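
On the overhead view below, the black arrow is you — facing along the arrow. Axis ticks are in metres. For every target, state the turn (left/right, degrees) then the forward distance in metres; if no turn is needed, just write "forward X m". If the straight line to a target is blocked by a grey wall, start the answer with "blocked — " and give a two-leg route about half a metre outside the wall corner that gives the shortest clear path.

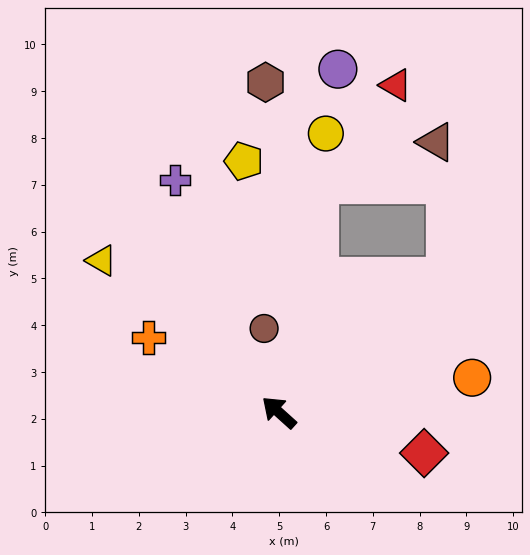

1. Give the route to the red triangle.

blocked — turn right 58°, forward 5.0 m, then turn right 28°, forward 2.7 m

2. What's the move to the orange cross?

turn left 12°, forward 3.2 m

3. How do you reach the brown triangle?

blocked — turn right 58°, forward 5.0 m, then turn right 60°, forward 2.7 m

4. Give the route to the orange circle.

turn right 128°, forward 4.2 m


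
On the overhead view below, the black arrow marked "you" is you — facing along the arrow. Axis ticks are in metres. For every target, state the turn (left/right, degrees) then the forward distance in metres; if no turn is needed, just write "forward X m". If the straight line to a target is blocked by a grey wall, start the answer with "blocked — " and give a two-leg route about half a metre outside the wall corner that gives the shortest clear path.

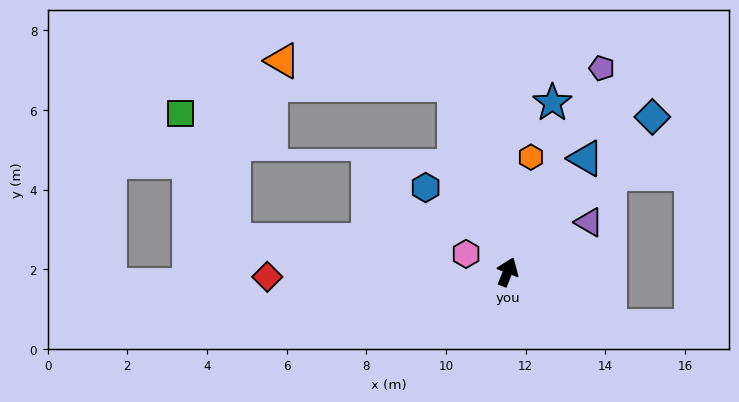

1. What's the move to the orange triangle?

blocked — turn left 37°, forward 4.9 m, then turn left 66°, forward 4.4 m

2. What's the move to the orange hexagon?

turn left 10°, forward 2.9 m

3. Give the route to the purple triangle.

turn right 37°, forward 2.4 m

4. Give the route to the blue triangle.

turn right 13°, forward 3.5 m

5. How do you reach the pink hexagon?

turn left 88°, forward 1.1 m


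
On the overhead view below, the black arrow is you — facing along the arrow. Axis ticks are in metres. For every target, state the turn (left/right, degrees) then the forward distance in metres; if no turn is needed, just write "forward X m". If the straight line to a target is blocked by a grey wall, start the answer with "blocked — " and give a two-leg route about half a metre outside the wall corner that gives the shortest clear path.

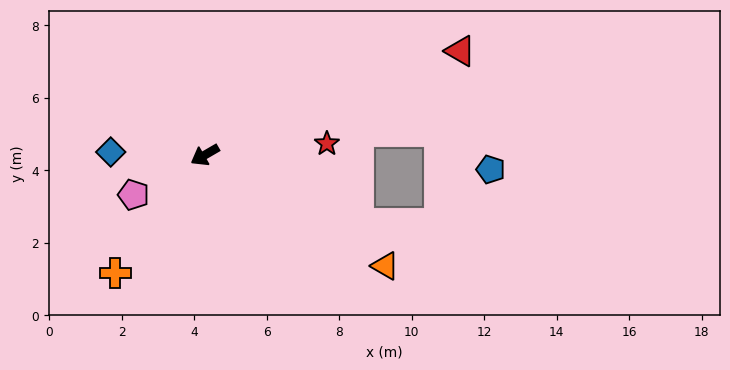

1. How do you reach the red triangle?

turn left 172°, forward 7.6 m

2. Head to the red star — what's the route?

turn left 155°, forward 3.4 m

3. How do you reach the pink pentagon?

forward 2.3 m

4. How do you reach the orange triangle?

turn left 118°, forward 5.8 m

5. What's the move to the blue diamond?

turn right 32°, forward 2.6 m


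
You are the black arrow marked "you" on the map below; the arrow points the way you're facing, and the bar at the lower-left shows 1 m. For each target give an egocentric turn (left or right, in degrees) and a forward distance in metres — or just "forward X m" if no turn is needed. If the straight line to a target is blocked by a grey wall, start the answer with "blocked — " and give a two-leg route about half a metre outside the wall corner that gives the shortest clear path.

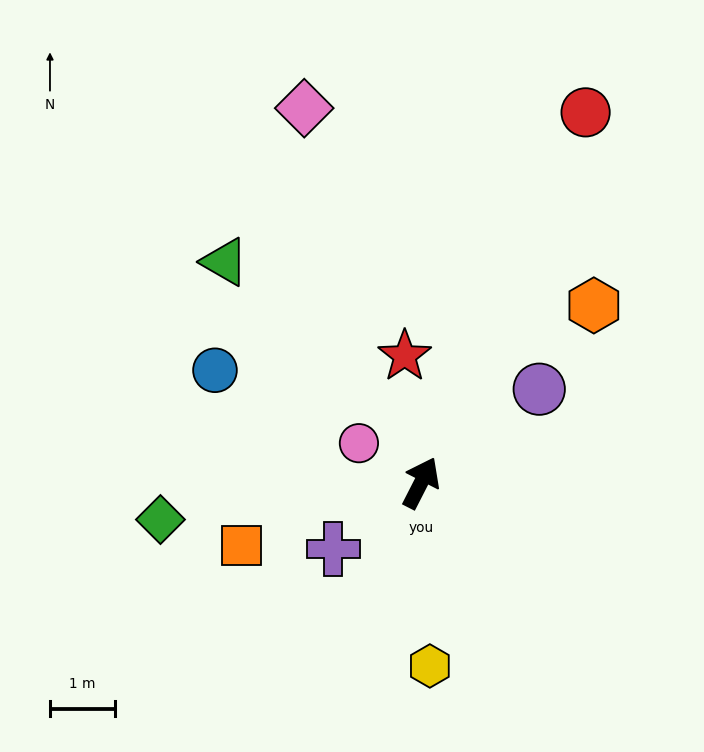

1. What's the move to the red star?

turn left 34°, forward 2.0 m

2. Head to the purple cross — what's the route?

turn left 154°, forward 1.7 m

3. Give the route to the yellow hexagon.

turn right 150°, forward 2.8 m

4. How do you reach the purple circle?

turn right 25°, forward 2.3 m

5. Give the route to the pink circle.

turn left 85°, forward 1.1 m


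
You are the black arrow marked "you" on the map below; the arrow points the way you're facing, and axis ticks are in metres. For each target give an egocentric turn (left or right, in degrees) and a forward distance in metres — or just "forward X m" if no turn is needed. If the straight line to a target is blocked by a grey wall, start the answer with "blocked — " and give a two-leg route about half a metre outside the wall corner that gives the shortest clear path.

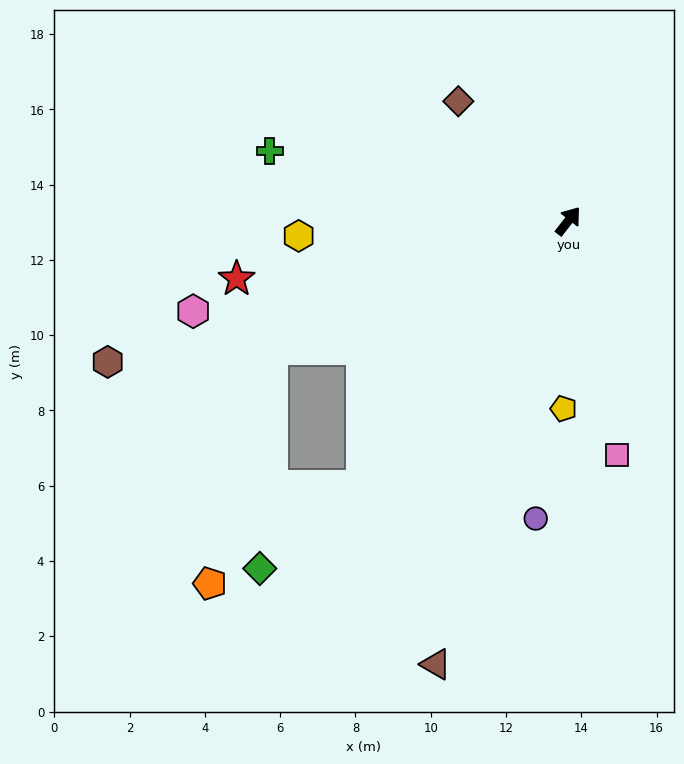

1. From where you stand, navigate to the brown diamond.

turn left 81°, forward 4.3 m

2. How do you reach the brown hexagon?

turn left 145°, forward 12.8 m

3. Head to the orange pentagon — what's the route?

blocked — turn left 151°, forward 8.6 m, then turn left 52°, forward 6.4 m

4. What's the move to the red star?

turn left 138°, forward 8.9 m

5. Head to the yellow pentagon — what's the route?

turn right 143°, forward 5.0 m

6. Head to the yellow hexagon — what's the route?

turn left 131°, forward 7.2 m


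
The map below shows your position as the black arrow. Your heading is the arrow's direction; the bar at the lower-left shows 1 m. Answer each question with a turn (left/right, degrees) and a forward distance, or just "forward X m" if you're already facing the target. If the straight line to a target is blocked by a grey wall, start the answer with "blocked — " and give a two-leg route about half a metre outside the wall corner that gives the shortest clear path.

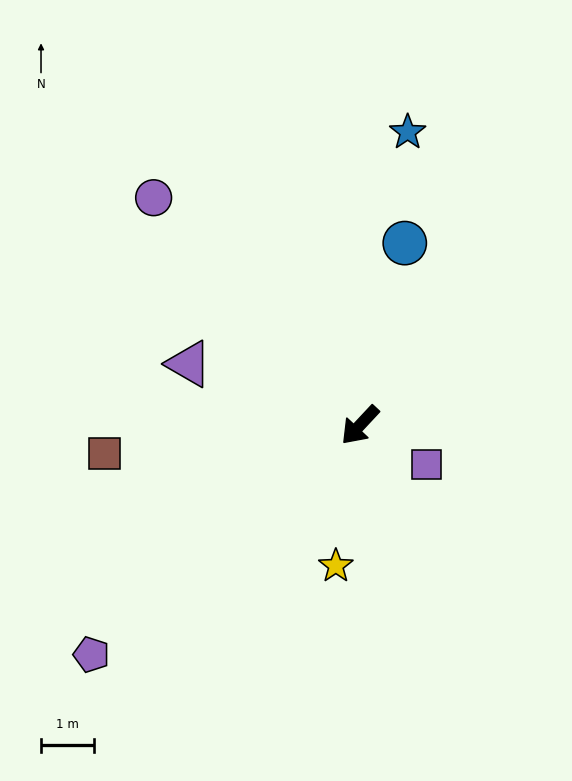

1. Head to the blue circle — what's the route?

turn right 151°, forward 3.6 m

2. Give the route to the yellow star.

turn left 33°, forward 2.7 m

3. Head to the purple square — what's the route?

turn left 102°, forward 1.5 m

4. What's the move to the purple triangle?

turn right 67°, forward 3.5 m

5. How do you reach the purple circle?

turn right 95°, forward 5.8 m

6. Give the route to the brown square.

turn right 41°, forward 4.9 m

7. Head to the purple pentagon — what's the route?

turn right 6°, forward 6.7 m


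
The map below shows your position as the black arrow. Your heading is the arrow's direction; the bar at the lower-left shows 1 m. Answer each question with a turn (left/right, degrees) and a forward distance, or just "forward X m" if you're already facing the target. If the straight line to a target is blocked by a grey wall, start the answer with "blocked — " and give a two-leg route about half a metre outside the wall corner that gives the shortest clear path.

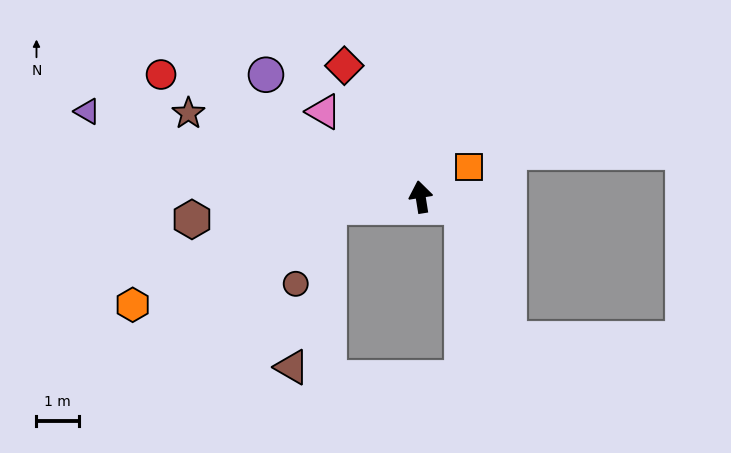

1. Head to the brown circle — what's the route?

blocked — turn left 87°, forward 2.2 m, then turn left 61°, forward 2.0 m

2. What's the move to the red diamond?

turn left 21°, forward 3.6 m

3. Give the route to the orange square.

turn right 67°, forward 1.3 m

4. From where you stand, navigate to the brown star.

turn left 61°, forward 5.8 m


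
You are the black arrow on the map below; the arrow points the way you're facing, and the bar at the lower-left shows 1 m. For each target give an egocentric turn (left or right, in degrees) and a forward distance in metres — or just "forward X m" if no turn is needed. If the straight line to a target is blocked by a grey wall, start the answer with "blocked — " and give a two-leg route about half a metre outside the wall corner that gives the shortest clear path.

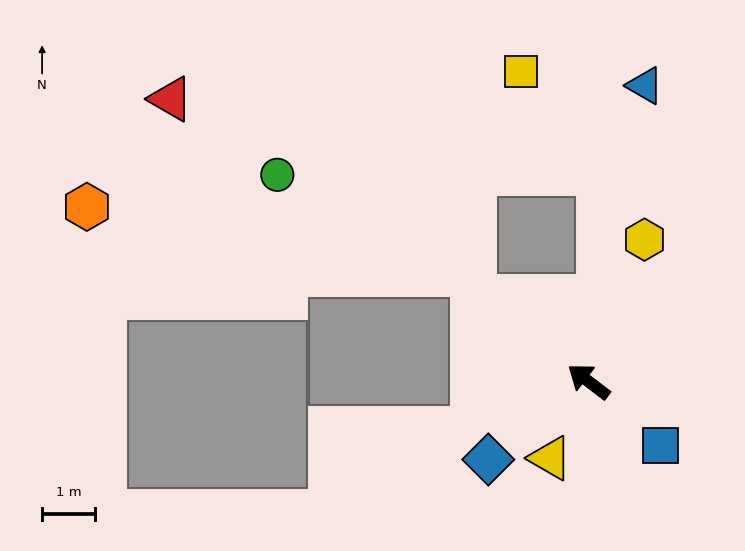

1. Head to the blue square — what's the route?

turn left 176°, forward 1.8 m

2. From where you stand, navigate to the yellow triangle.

turn left 101°, forward 1.6 m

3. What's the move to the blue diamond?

turn left 75°, forward 2.4 m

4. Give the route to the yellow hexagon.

turn right 74°, forward 2.9 m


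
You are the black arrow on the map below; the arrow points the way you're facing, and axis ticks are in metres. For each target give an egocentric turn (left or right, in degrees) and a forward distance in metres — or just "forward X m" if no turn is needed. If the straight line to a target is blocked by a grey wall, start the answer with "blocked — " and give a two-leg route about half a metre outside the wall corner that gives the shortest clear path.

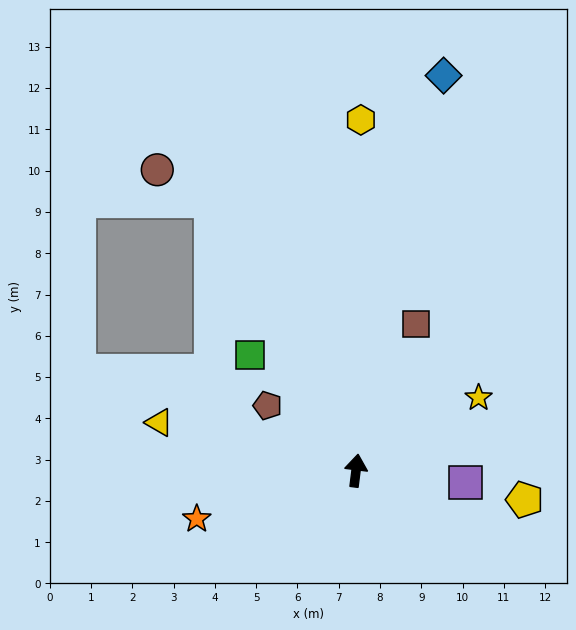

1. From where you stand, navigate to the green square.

turn left 50°, forward 3.8 m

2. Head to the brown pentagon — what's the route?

turn left 61°, forward 2.7 m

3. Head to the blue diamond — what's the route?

turn right 5°, forward 9.8 m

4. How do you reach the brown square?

turn right 15°, forward 3.8 m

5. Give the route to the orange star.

turn left 114°, forward 4.0 m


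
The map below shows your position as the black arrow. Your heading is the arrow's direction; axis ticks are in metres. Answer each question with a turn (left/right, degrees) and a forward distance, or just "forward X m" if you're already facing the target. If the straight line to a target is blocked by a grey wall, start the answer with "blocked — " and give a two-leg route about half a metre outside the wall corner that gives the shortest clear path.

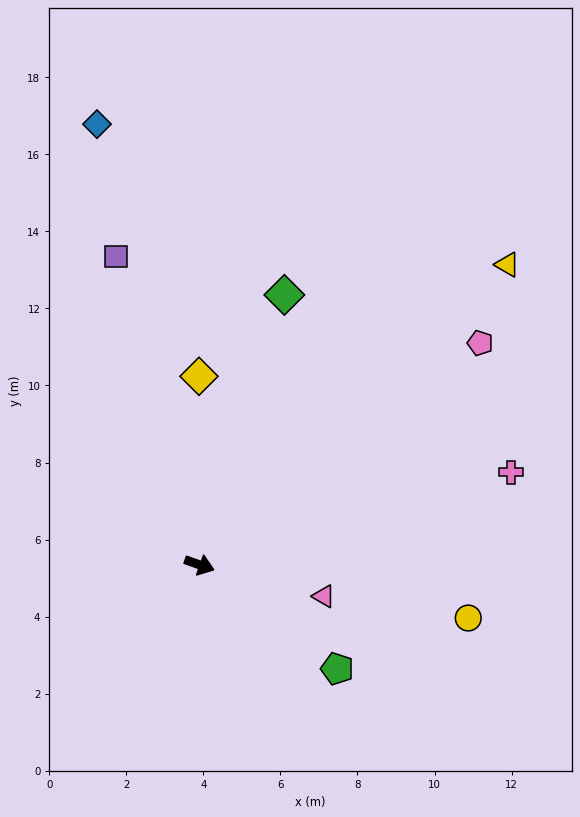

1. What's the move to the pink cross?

turn left 36°, forward 8.4 m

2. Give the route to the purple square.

turn left 125°, forward 8.3 m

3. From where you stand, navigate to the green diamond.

turn left 92°, forward 7.3 m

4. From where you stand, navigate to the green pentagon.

turn right 18°, forward 4.5 m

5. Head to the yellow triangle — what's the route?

turn left 64°, forward 11.2 m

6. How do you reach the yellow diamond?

turn left 110°, forward 4.9 m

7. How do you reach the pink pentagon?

turn left 58°, forward 9.3 m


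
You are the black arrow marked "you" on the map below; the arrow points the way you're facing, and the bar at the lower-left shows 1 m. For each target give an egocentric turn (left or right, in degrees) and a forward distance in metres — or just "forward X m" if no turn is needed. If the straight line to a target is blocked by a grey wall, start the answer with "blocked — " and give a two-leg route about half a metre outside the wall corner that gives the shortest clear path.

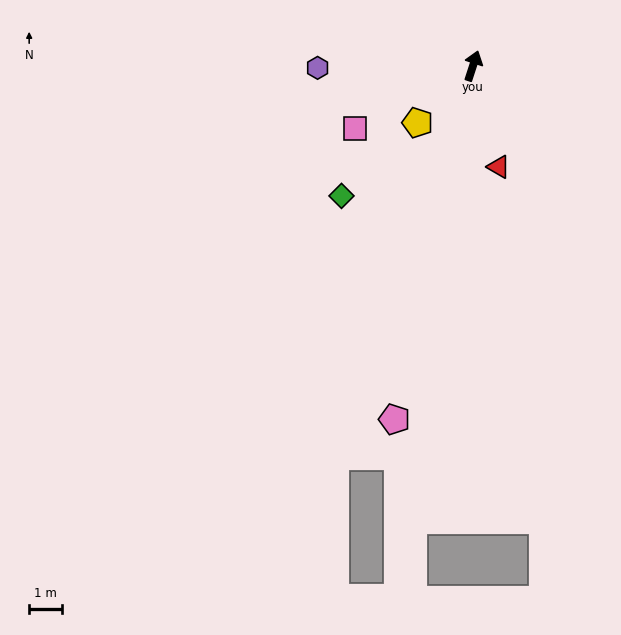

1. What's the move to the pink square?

turn left 136°, forward 4.1 m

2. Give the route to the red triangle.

turn right 148°, forward 3.2 m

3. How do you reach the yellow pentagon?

turn left 154°, forward 2.4 m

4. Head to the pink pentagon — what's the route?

turn right 174°, forward 11.0 m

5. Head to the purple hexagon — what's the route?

turn left 109°, forward 4.7 m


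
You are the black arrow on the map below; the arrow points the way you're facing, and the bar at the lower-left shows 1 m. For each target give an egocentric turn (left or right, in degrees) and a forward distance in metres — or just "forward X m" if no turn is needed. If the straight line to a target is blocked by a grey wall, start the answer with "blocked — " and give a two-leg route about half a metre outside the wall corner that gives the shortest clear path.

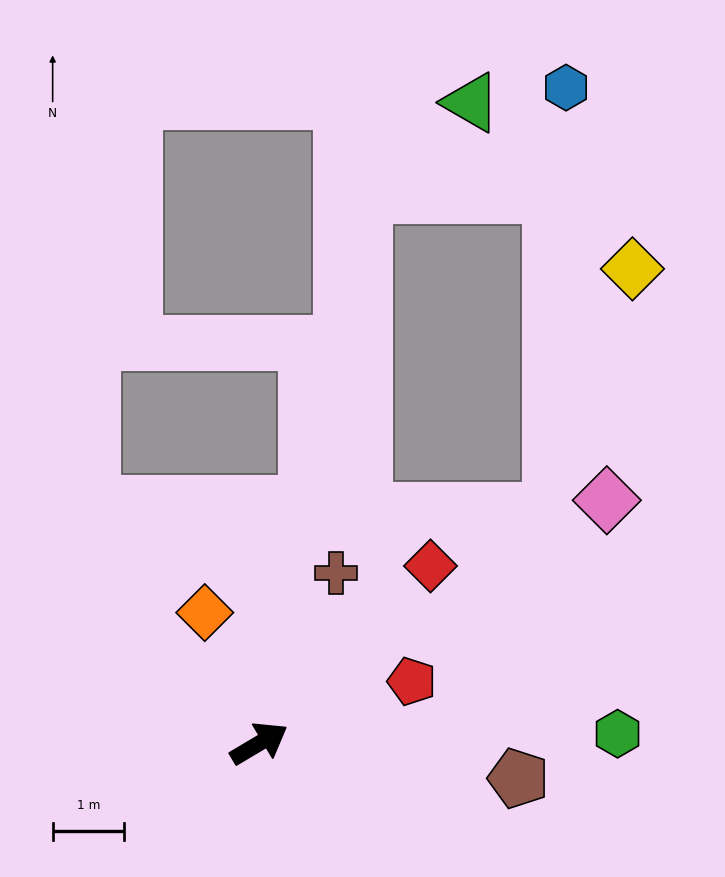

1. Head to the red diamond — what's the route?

turn left 15°, forward 3.4 m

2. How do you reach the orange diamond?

turn left 82°, forward 2.0 m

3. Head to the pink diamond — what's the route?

turn left 4°, forward 5.9 m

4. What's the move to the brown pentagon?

turn right 38°, forward 3.7 m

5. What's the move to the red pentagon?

turn right 9°, forward 2.3 m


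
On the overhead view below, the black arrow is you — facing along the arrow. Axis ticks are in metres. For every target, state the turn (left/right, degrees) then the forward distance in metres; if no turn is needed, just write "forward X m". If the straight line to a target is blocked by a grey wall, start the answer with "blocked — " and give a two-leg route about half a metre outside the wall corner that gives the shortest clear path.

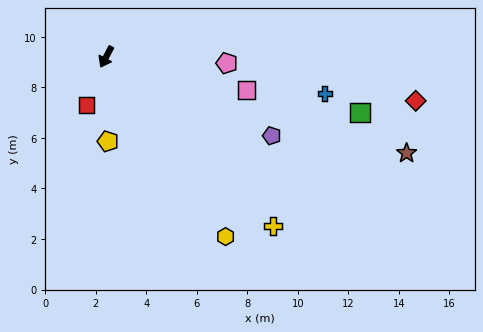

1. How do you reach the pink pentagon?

turn left 115°, forward 4.8 m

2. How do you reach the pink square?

turn left 105°, forward 5.7 m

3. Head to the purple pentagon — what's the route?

turn left 92°, forward 7.3 m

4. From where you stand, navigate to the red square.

turn left 6°, forward 2.1 m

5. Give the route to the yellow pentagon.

turn left 29°, forward 3.3 m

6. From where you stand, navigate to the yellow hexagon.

turn left 61°, forward 8.5 m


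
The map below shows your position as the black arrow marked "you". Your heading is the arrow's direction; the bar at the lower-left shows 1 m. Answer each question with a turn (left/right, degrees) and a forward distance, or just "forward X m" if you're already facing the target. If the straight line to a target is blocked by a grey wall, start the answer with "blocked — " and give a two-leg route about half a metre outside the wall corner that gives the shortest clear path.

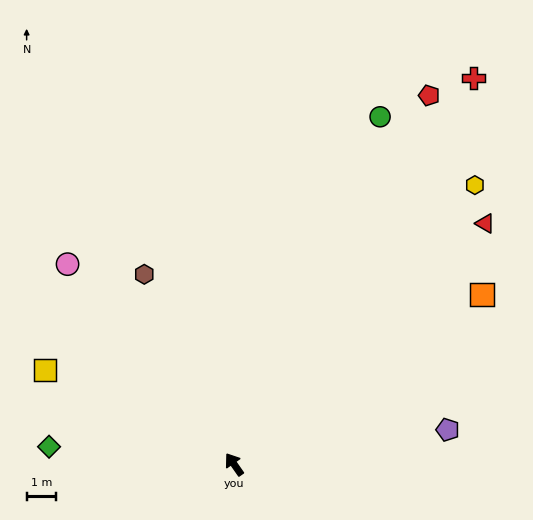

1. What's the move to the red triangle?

turn right 81°, forward 11.8 m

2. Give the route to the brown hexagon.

turn right 10°, forward 7.1 m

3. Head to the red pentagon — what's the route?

turn right 63°, forward 14.1 m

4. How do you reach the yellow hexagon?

turn right 76°, forward 12.5 m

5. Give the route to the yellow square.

turn left 29°, forward 7.2 m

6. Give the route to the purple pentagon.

turn right 116°, forward 7.3 m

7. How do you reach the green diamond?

turn left 50°, forward 6.3 m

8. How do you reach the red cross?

turn right 67°, forward 15.4 m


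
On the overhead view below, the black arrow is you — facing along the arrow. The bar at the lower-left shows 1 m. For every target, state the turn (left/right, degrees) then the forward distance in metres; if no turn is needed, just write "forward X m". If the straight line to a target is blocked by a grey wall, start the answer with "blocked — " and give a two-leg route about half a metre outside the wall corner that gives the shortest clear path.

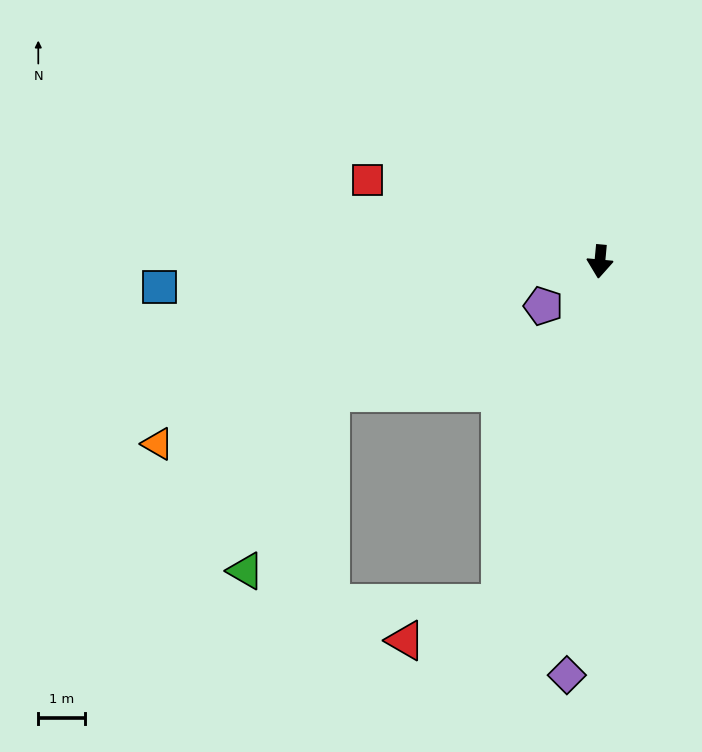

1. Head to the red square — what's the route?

turn right 104°, forward 5.3 m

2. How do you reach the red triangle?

blocked — turn right 11°, forward 7.7 m, then turn right 53°, forward 2.2 m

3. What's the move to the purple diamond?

forward 8.9 m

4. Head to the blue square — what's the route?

turn right 81°, forward 9.5 m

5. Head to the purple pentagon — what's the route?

turn right 46°, forward 1.6 m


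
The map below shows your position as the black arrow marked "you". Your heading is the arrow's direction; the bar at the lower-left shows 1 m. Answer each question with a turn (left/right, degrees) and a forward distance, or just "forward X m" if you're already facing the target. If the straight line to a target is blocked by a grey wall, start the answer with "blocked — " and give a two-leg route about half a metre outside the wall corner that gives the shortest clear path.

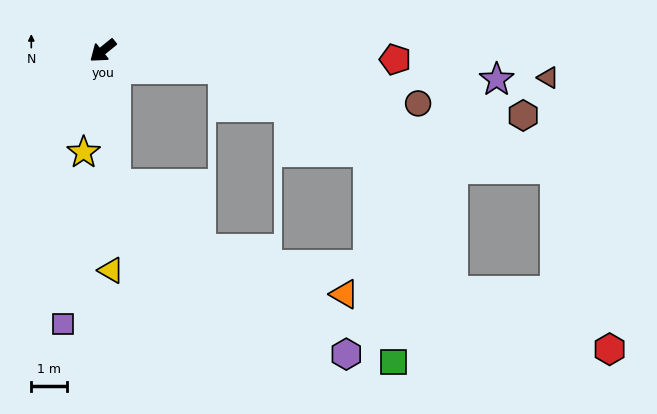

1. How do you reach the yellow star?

turn left 40°, forward 2.9 m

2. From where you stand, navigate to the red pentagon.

turn left 139°, forward 8.2 m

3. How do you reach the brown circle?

turn left 132°, forward 9.0 m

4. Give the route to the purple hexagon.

blocked — turn left 57°, forward 3.8 m, then turn left 47°, forward 8.1 m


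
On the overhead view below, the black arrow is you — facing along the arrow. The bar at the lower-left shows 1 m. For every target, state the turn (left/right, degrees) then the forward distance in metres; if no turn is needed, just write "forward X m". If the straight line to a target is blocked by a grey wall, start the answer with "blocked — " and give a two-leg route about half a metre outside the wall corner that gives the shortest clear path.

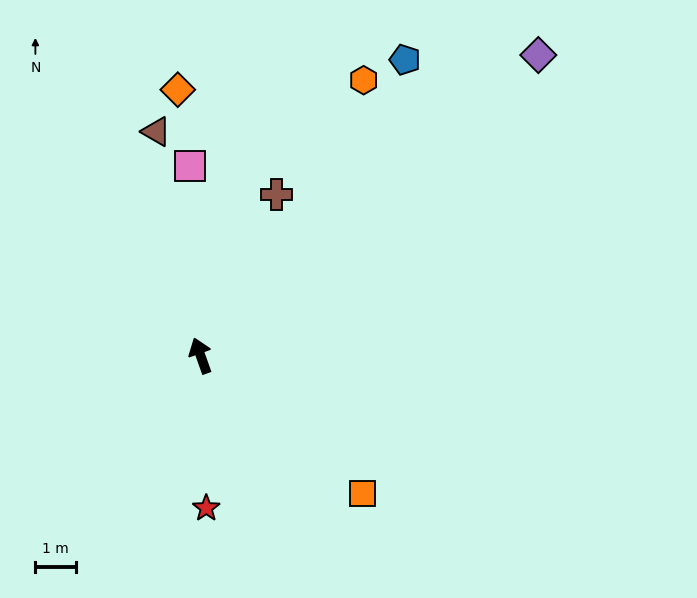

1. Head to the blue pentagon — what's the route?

turn right 54°, forward 8.9 m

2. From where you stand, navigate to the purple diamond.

turn right 68°, forward 11.2 m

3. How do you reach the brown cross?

turn right 45°, forward 4.4 m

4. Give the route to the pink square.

turn right 16°, forward 4.7 m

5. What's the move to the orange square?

turn right 150°, forward 5.2 m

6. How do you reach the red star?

turn left 163°, forward 3.8 m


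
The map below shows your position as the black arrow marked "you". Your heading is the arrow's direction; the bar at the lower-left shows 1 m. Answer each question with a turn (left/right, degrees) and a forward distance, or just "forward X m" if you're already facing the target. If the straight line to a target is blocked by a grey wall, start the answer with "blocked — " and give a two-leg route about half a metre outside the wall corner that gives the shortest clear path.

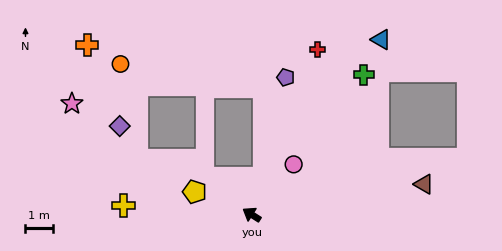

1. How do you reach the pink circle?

turn right 97°, forward 2.4 m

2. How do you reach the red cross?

turn right 79°, forward 6.5 m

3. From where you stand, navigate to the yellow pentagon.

turn left 11°, forward 2.2 m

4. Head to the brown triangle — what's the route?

turn right 138°, forward 6.4 m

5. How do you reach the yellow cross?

turn left 28°, forward 4.7 m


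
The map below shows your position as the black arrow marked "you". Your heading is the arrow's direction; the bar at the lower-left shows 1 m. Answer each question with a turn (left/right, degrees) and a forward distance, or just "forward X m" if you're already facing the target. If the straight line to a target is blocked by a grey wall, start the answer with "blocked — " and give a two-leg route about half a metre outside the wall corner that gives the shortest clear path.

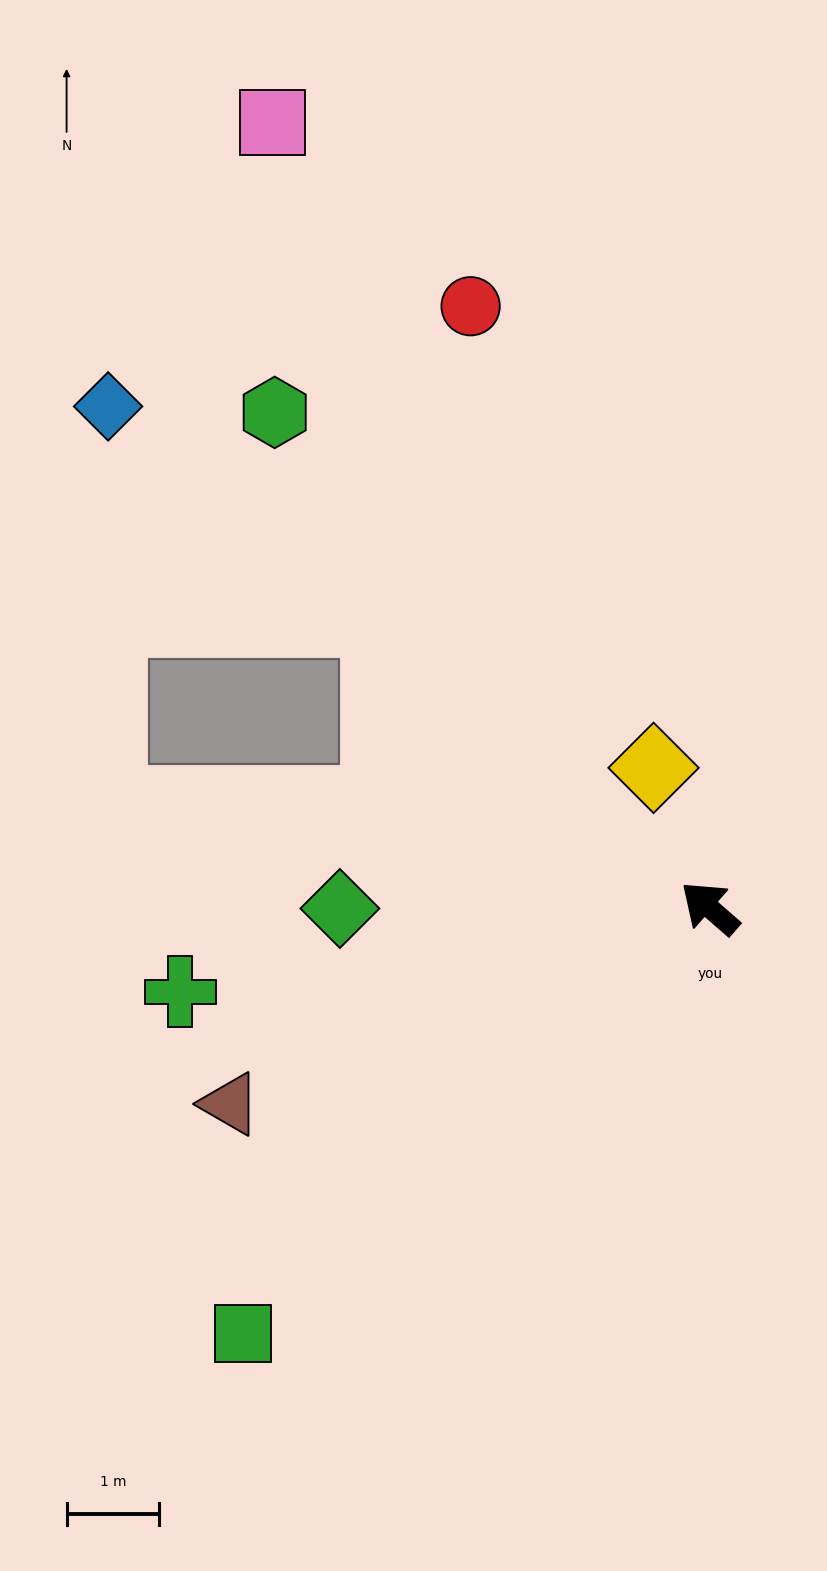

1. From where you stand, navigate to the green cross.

turn left 50°, forward 5.8 m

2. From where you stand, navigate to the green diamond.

turn left 41°, forward 4.0 m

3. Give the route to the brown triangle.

turn left 63°, forward 5.6 m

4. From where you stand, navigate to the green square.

turn left 83°, forward 6.8 m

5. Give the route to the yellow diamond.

turn right 27°, forward 1.6 m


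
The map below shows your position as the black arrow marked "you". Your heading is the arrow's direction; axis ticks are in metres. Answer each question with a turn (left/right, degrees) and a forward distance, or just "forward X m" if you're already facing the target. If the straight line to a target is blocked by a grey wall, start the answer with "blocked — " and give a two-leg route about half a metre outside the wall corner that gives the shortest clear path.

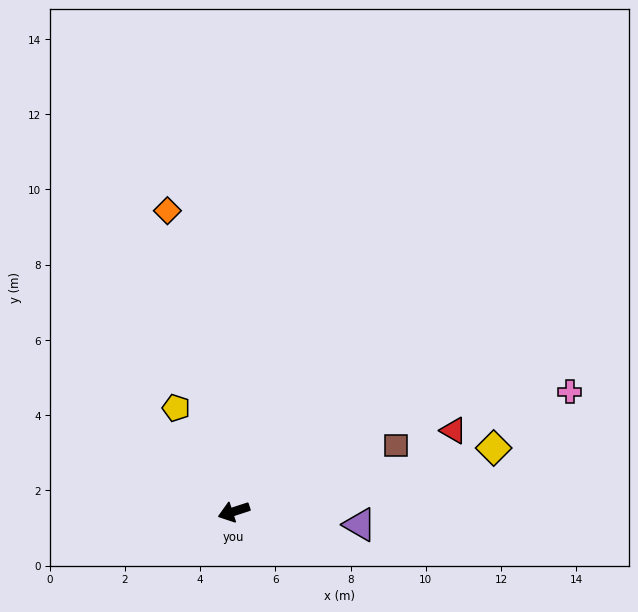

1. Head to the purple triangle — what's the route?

turn left 156°, forward 3.4 m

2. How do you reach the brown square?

turn right 176°, forward 4.7 m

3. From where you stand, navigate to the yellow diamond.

turn left 176°, forward 7.1 m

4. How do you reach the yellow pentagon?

turn right 79°, forward 3.2 m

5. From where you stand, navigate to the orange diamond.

turn right 96°, forward 8.2 m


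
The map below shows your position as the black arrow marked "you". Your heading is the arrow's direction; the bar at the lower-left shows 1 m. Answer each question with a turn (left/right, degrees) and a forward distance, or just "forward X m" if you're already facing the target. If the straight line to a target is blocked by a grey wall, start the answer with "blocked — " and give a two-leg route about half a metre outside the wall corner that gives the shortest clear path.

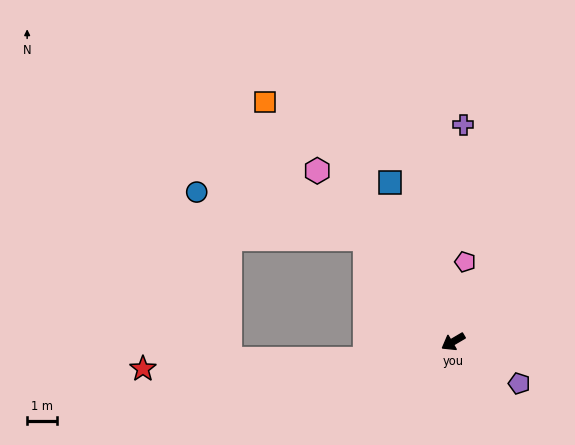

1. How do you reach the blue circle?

blocked — turn right 80°, forward 4.5 m, then turn left 34°, forward 5.9 m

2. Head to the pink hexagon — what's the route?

turn right 82°, forward 7.3 m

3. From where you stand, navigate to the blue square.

turn right 99°, forward 5.7 m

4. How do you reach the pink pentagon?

turn right 129°, forward 2.7 m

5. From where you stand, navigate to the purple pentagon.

turn left 117°, forward 2.6 m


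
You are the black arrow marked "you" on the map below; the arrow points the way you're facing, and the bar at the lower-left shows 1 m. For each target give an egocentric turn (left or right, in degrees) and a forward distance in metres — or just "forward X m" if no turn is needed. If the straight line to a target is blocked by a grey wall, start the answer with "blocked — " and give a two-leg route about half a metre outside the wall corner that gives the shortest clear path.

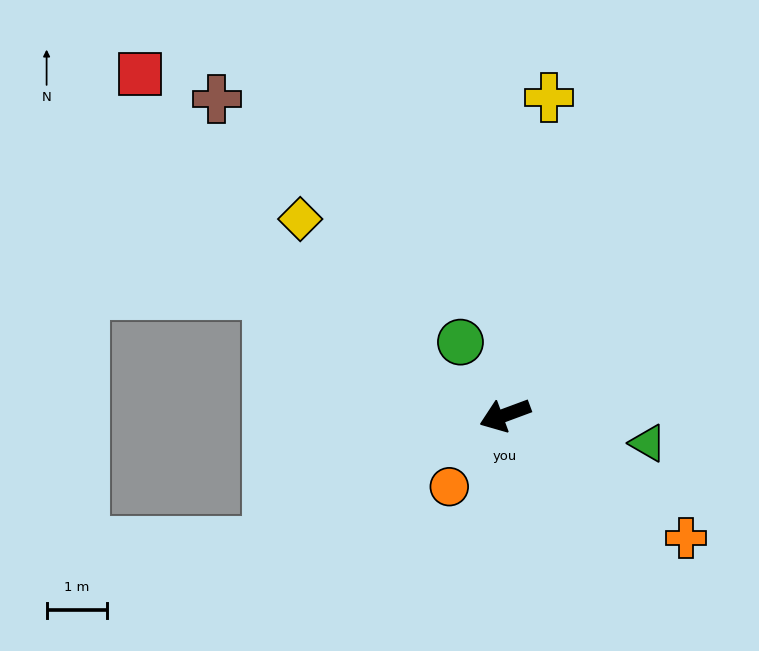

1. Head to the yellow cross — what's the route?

turn right 118°, forward 5.3 m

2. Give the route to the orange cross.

turn left 125°, forward 3.6 m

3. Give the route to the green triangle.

turn left 149°, forward 2.4 m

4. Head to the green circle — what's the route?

turn right 79°, forward 1.4 m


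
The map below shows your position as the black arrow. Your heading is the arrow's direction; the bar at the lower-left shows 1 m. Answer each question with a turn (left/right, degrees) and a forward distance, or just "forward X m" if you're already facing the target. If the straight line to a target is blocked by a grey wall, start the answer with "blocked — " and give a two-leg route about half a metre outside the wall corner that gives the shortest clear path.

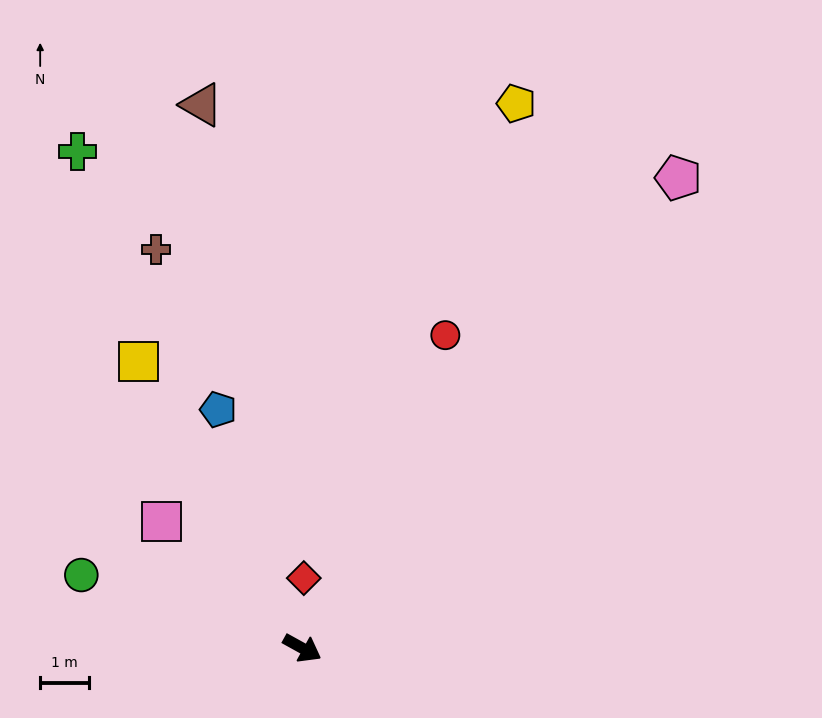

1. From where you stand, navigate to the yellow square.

turn left 149°, forward 6.8 m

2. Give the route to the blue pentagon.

turn left 138°, forward 5.2 m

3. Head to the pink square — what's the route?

turn left 167°, forward 3.9 m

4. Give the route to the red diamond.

turn left 118°, forward 1.4 m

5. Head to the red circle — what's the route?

turn left 94°, forward 7.1 m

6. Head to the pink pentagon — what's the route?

turn left 80°, forward 12.4 m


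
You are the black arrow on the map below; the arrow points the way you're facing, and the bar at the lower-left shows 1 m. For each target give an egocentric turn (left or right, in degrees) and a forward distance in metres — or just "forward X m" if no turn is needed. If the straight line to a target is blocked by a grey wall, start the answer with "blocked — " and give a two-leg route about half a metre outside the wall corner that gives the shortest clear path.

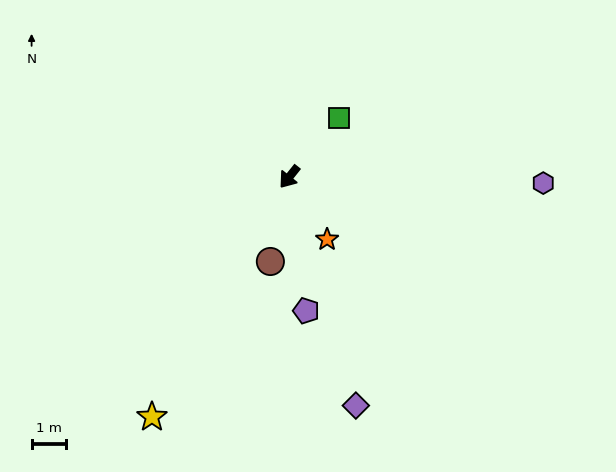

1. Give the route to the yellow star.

turn left 9°, forward 8.0 m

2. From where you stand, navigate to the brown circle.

turn left 26°, forward 2.5 m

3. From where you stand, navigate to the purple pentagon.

turn left 46°, forward 3.9 m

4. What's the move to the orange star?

turn left 70°, forward 2.1 m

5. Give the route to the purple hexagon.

turn left 127°, forward 7.3 m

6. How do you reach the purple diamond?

turn left 55°, forward 6.9 m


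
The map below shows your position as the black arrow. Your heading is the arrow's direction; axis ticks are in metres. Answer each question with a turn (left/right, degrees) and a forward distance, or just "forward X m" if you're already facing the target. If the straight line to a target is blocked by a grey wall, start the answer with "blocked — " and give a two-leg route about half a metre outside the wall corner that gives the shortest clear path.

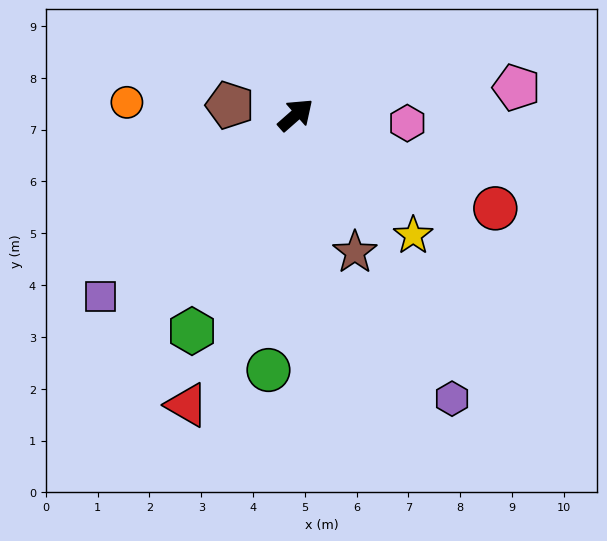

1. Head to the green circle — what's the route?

turn right 137°, forward 5.0 m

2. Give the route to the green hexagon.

turn right 157°, forward 4.6 m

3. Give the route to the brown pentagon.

turn left 130°, forward 1.3 m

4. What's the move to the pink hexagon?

turn right 46°, forward 2.2 m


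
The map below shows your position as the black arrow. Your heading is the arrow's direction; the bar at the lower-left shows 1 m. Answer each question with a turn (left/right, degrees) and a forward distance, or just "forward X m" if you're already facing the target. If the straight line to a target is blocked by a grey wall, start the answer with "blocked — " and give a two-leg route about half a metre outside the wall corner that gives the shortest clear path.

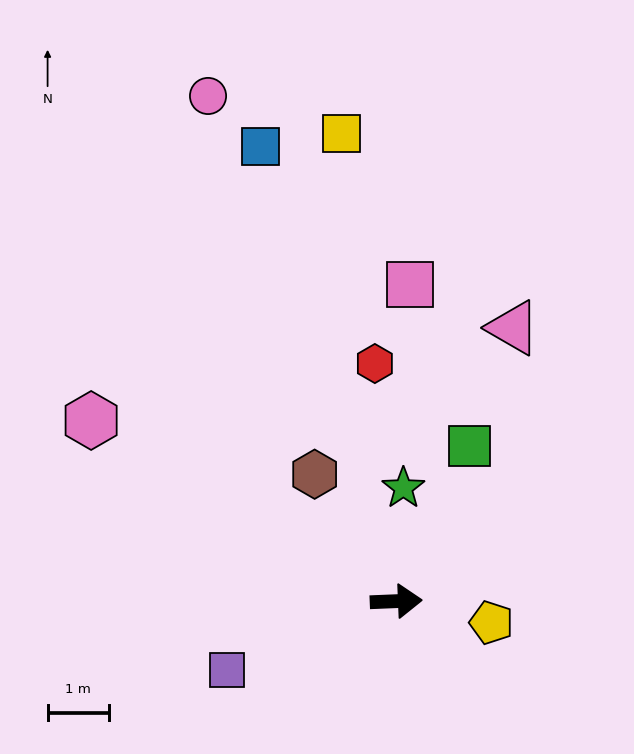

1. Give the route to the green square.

turn left 62°, forward 2.8 m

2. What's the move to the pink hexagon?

turn left 147°, forward 5.8 m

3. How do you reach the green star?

turn left 84°, forward 1.8 m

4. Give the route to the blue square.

turn left 104°, forward 7.7 m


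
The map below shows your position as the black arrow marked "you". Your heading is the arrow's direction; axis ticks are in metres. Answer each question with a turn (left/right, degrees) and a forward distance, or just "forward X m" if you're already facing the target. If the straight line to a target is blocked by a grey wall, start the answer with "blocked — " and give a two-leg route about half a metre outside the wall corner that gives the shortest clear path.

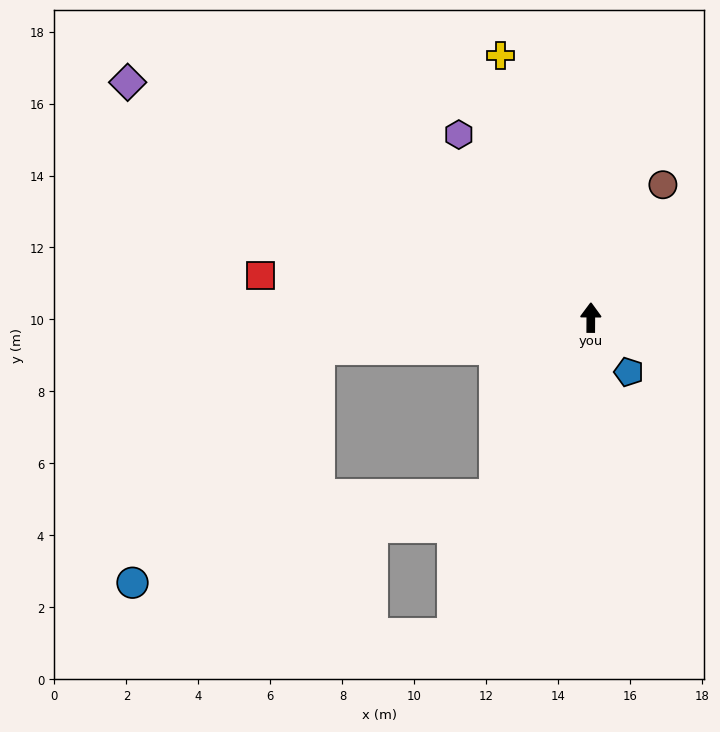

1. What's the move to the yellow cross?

turn left 19°, forward 7.7 m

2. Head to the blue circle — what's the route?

blocked — turn left 97°, forward 7.6 m, then turn left 44°, forward 8.3 m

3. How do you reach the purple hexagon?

turn left 36°, forward 6.3 m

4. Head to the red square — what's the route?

turn left 83°, forward 9.3 m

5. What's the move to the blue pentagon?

turn right 145°, forward 1.8 m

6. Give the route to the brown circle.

turn right 28°, forward 4.2 m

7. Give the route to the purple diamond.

turn left 63°, forward 14.4 m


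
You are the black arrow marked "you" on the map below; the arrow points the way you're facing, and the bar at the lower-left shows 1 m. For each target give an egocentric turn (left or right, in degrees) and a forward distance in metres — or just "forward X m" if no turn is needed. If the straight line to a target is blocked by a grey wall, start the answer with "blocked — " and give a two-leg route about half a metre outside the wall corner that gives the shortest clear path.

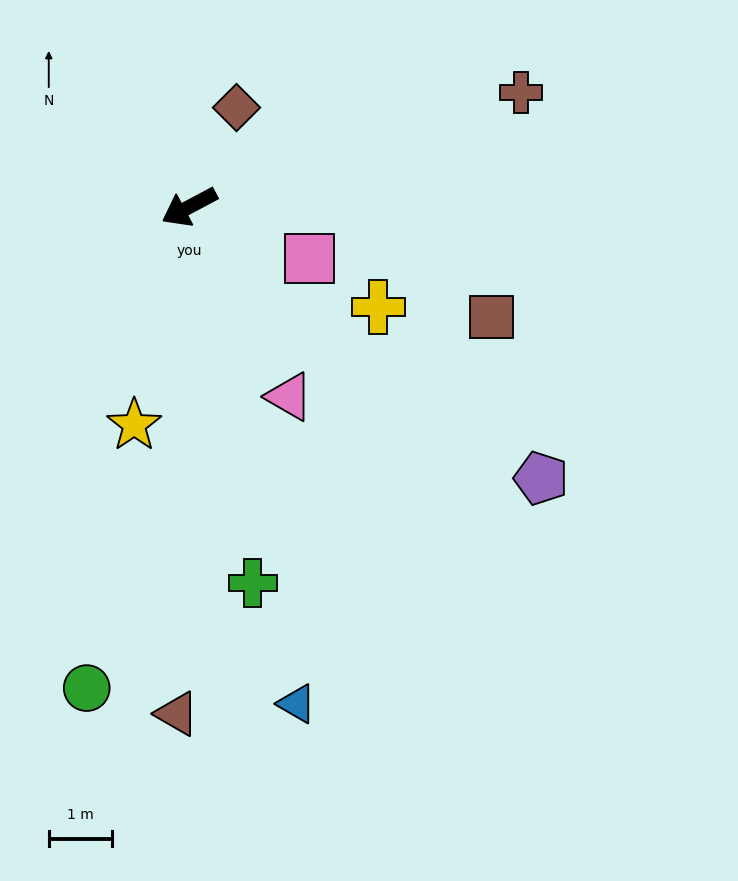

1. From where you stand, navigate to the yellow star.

turn left 48°, forward 3.6 m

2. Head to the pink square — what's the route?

turn left 129°, forward 2.1 m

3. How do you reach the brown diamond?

turn right 143°, forward 1.8 m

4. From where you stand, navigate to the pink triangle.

turn left 90°, forward 3.4 m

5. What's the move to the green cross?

turn left 72°, forward 6.1 m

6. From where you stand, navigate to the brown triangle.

turn left 61°, forward 8.1 m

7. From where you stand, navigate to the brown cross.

turn left 171°, forward 5.6 m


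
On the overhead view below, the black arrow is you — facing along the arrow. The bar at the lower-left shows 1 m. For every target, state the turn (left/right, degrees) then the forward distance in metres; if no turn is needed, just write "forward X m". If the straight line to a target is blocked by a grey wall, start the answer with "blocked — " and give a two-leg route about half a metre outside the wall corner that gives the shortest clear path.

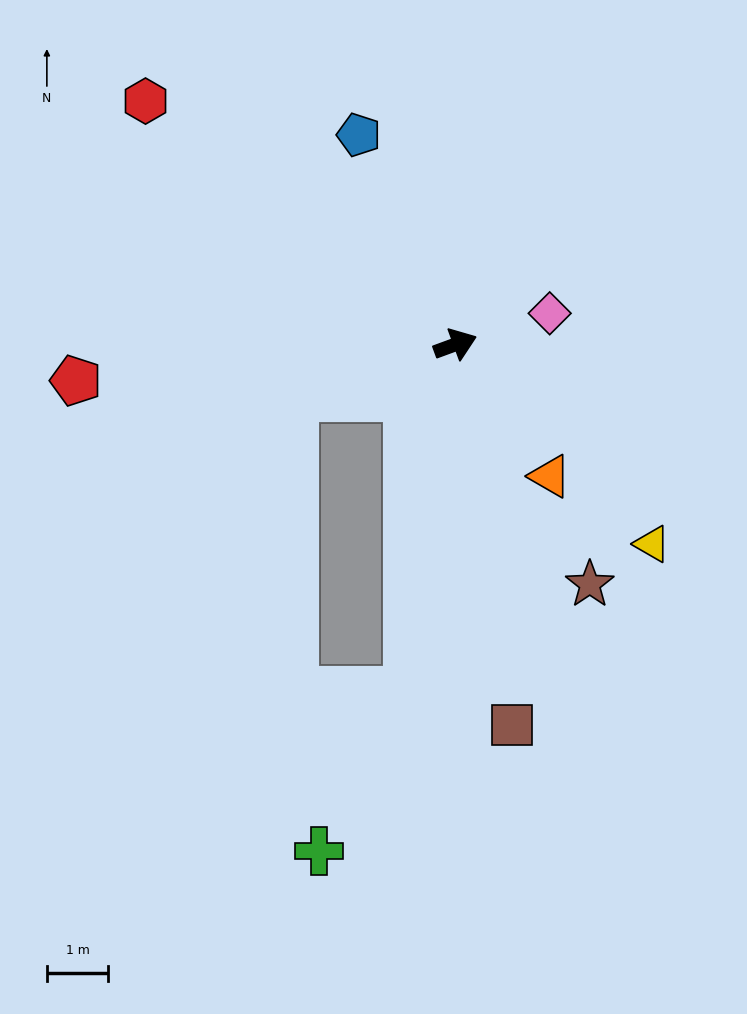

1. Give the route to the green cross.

blocked — turn right 118°, forward 5.7 m, then turn right 22°, forward 3.0 m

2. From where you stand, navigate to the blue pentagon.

turn left 95°, forward 3.7 m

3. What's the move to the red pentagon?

turn left 165°, forward 6.2 m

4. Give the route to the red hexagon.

turn left 122°, forward 6.4 m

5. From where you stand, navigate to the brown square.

turn right 102°, forward 6.2 m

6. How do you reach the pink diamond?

forward 1.6 m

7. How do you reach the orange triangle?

turn right 74°, forward 2.6 m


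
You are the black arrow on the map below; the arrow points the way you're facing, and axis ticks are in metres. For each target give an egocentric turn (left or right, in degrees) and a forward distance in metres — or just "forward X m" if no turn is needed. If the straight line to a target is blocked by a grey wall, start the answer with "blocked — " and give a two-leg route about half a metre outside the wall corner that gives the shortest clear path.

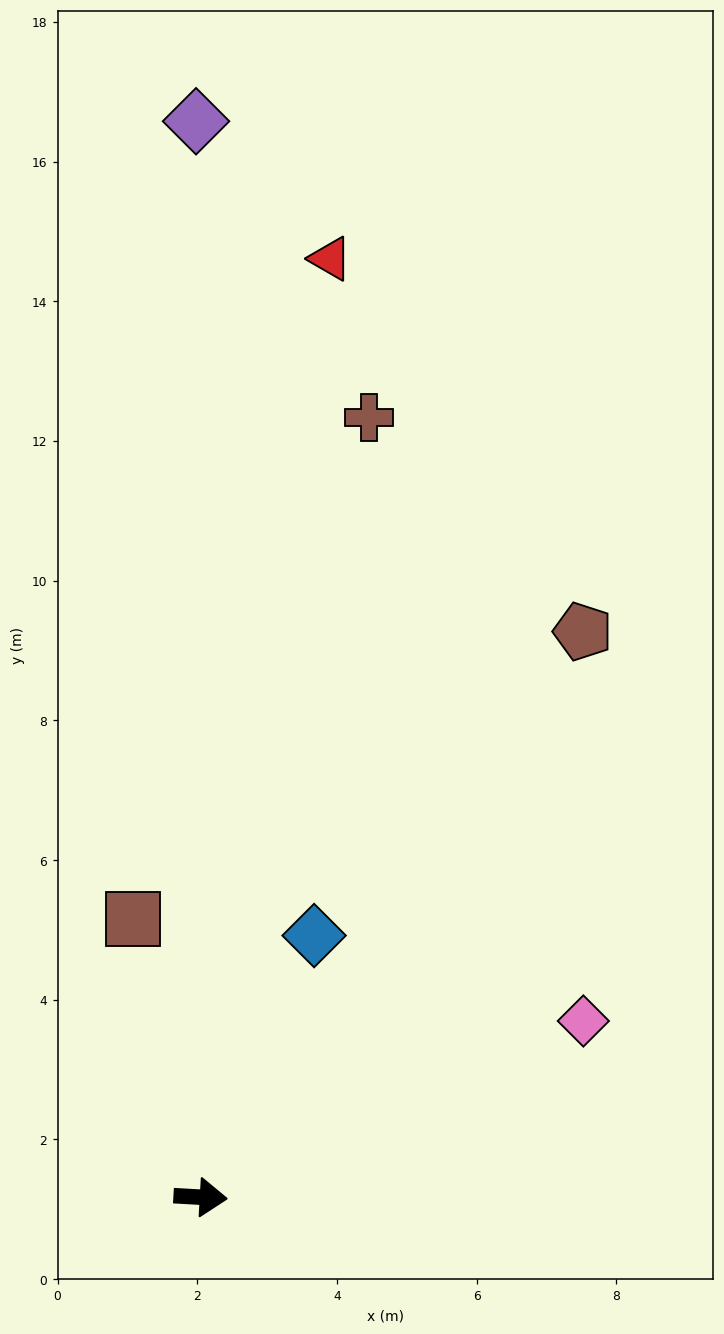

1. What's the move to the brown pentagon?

turn left 59°, forward 9.8 m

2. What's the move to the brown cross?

turn left 81°, forward 11.4 m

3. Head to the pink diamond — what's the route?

turn left 28°, forward 6.0 m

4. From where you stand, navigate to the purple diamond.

turn left 93°, forward 15.4 m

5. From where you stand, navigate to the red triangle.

turn left 85°, forward 13.6 m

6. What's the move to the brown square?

turn left 107°, forward 4.1 m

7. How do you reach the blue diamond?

turn left 70°, forward 4.1 m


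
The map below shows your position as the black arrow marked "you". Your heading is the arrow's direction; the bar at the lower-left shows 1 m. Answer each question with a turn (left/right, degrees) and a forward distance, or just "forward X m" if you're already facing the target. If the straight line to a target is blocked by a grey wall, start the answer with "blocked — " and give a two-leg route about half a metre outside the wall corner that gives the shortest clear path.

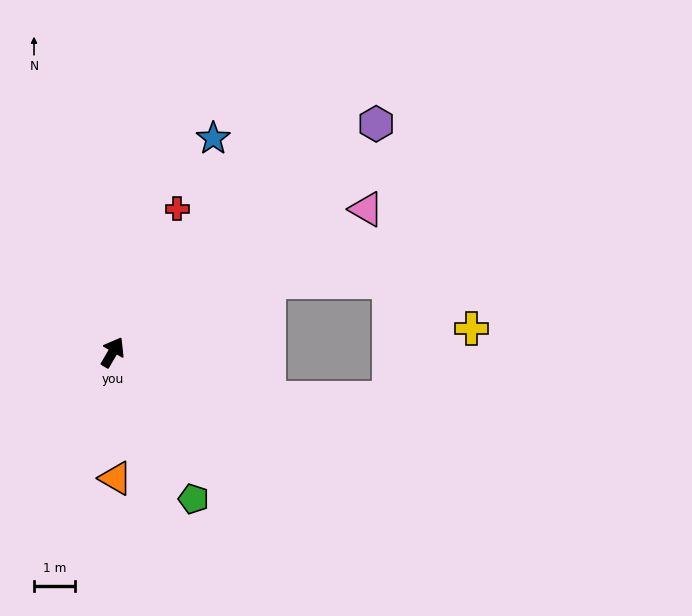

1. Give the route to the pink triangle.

turn right 30°, forward 7.2 m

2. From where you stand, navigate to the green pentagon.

turn right 121°, forward 4.1 m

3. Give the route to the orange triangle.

turn right 148°, forward 3.1 m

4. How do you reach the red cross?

turn left 6°, forward 3.9 m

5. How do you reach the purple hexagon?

turn right 19°, forward 8.6 m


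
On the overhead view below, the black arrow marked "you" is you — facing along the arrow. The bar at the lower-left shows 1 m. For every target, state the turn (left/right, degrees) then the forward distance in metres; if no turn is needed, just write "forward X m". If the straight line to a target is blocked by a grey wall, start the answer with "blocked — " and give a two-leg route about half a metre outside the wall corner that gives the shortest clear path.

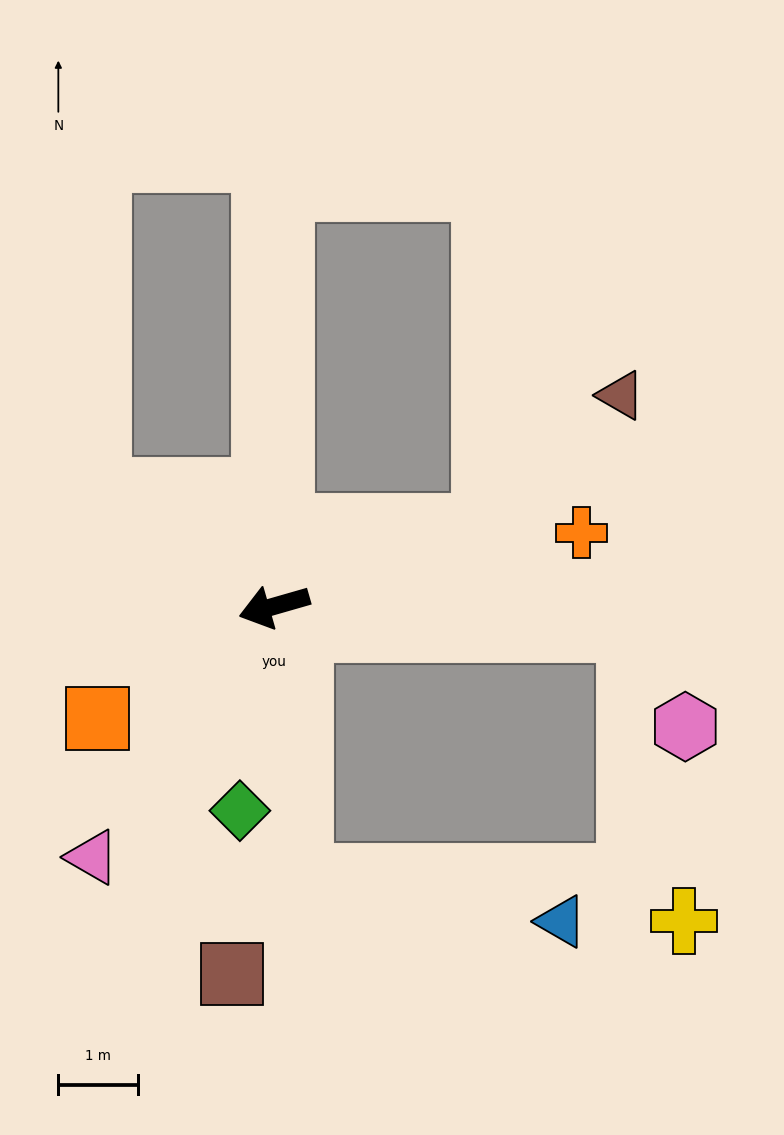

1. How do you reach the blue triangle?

blocked — turn left 79°, forward 3.4 m, then turn left 75°, forward 3.4 m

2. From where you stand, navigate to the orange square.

turn left 17°, forward 2.6 m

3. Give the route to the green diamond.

turn left 64°, forward 2.6 m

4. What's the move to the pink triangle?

turn left 38°, forward 3.9 m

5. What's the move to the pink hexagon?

blocked — turn left 160°, forward 4.5 m, then turn right 57°, forward 1.4 m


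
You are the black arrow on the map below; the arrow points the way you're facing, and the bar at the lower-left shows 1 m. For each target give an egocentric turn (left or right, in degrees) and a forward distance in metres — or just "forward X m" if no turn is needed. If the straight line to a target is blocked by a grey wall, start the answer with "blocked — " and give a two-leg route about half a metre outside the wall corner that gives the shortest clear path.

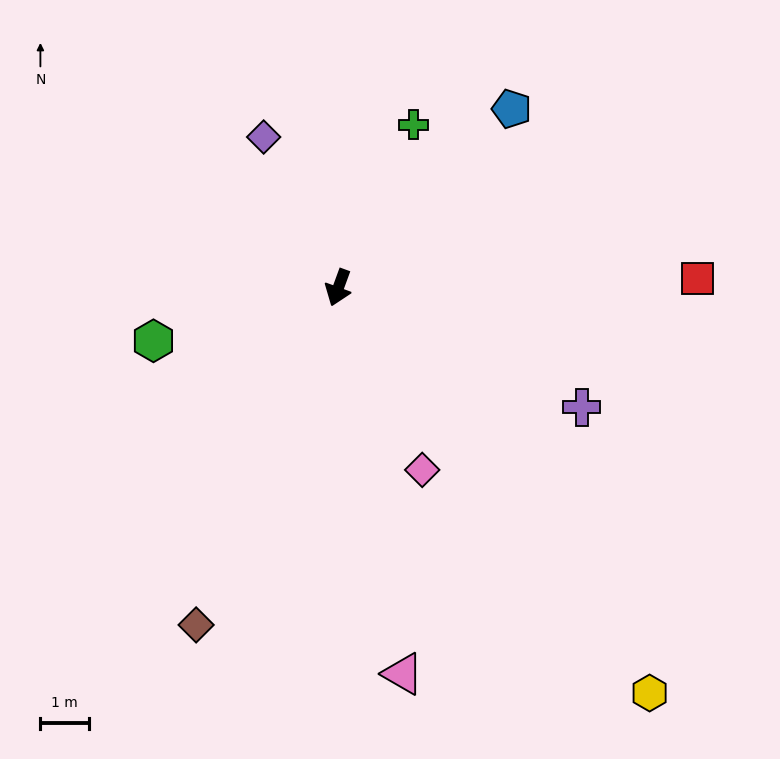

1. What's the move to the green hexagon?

turn right 54°, forward 3.9 m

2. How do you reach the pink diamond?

turn left 45°, forward 4.1 m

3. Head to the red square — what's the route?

turn left 112°, forward 7.4 m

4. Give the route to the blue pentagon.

turn left 156°, forward 5.1 m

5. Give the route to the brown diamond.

turn right 3°, forward 7.5 m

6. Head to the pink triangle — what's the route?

turn left 30°, forward 8.0 m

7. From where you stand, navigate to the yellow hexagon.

turn left 58°, forward 10.5 m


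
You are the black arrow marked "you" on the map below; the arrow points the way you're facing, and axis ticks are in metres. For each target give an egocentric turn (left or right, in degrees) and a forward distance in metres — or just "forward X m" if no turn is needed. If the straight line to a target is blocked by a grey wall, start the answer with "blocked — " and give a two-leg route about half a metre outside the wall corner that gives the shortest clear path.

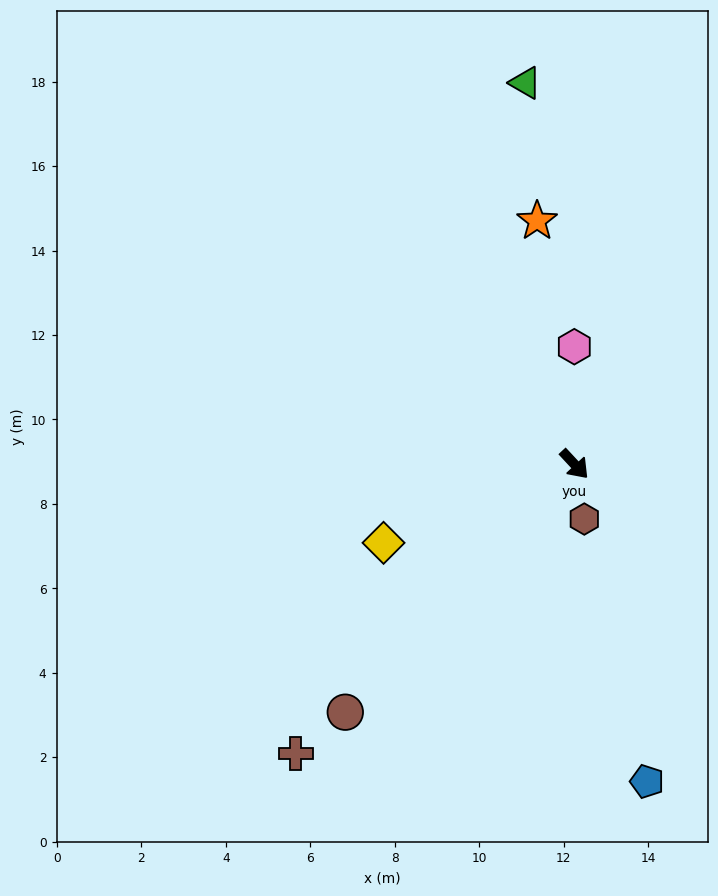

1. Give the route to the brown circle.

turn right 86°, forward 8.0 m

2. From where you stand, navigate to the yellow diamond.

turn right 111°, forward 4.9 m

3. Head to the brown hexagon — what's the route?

turn right 33°, forward 1.3 m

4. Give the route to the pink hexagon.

turn left 137°, forward 2.8 m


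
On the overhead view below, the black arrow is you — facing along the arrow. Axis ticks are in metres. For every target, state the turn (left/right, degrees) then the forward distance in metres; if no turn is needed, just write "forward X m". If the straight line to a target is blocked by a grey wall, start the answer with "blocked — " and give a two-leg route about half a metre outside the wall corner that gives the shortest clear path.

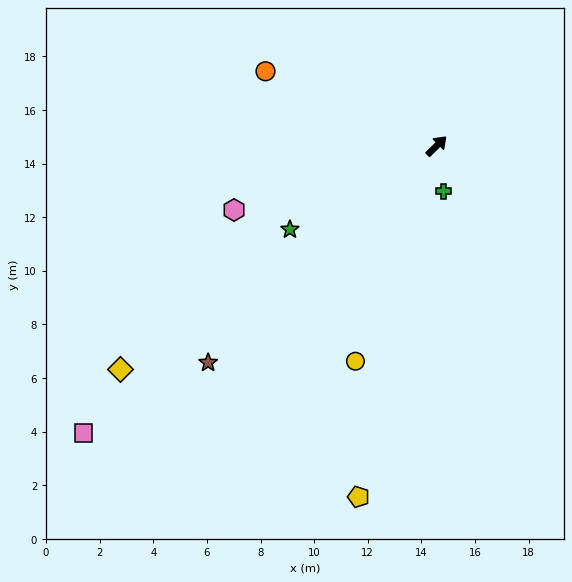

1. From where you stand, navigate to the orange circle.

turn left 112°, forward 7.0 m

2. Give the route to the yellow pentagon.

turn right 147°, forward 13.4 m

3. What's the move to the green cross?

turn right 126°, forward 1.7 m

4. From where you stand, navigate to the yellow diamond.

turn left 171°, forward 14.4 m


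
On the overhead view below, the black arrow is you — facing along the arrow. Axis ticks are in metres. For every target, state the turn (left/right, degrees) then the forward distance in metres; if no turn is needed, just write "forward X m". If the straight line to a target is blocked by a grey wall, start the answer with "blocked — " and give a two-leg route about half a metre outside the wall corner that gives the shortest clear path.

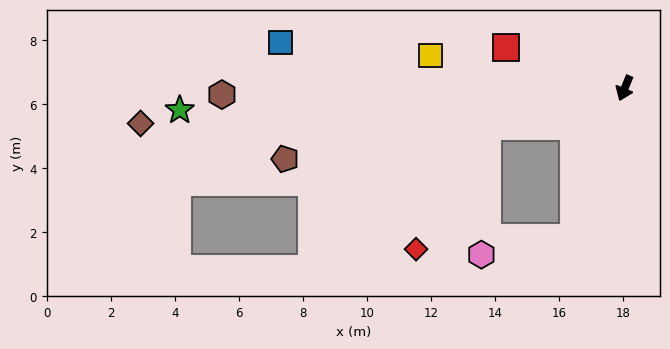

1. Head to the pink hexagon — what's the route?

blocked — turn left 3°, forward 4.9 m, then turn right 60°, forward 2.9 m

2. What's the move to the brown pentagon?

turn right 56°, forward 10.8 m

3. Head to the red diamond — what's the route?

blocked — turn right 52°, forward 4.4 m, then turn left 44°, forward 4.5 m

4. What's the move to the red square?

turn right 86°, forward 3.9 m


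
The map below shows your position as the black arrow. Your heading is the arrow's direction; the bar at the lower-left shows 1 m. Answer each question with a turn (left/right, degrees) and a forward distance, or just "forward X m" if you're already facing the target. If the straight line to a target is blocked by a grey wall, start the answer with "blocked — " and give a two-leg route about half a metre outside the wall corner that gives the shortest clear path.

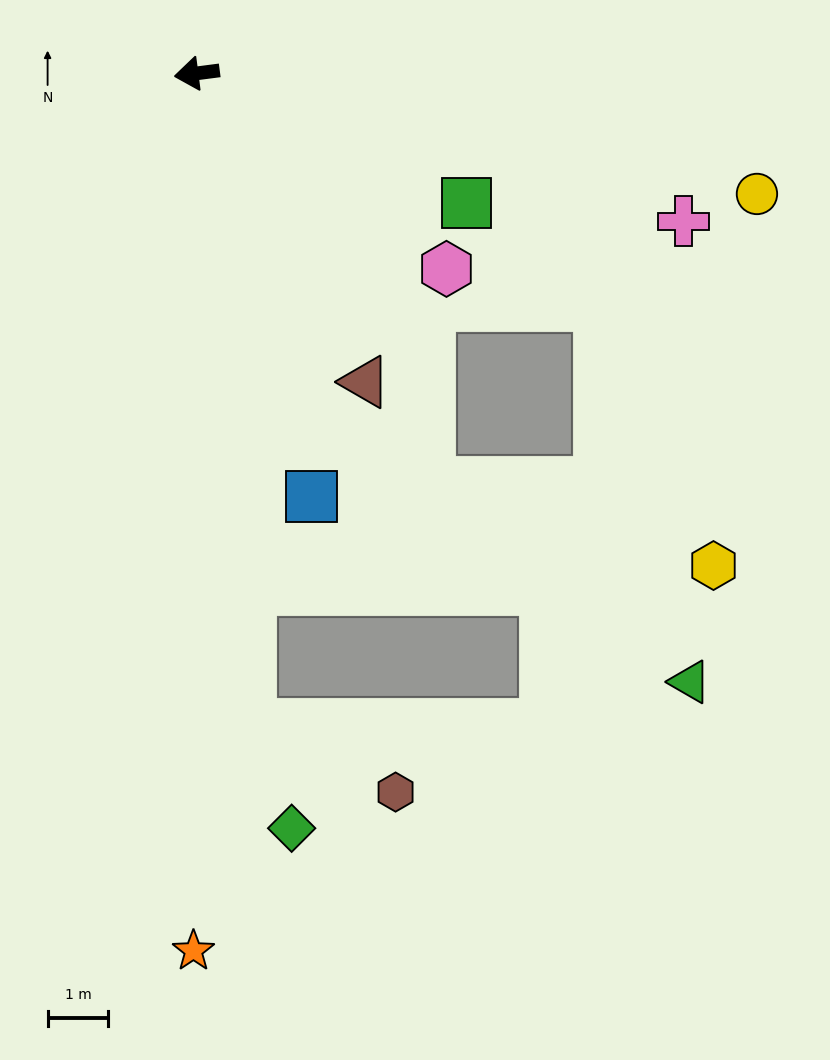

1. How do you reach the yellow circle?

turn left 160°, forward 9.4 m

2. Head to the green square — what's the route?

turn left 147°, forward 4.9 m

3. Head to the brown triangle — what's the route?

turn left 111°, forward 5.8 m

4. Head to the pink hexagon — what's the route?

turn left 135°, forward 5.2 m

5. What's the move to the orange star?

turn left 82°, forward 14.4 m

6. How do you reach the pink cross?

turn left 156°, forward 8.4 m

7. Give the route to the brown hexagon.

blocked — turn left 87°, forward 10.7 m, then turn left 61°, forward 2.6 m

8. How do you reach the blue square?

turn left 98°, forward 7.2 m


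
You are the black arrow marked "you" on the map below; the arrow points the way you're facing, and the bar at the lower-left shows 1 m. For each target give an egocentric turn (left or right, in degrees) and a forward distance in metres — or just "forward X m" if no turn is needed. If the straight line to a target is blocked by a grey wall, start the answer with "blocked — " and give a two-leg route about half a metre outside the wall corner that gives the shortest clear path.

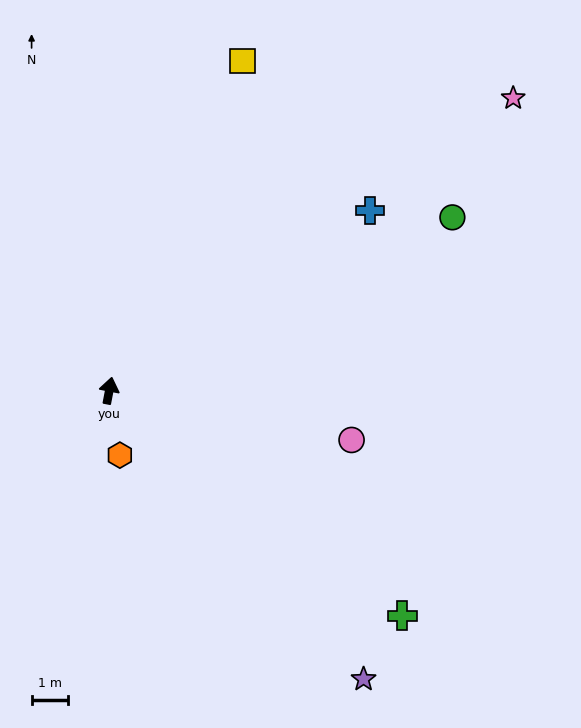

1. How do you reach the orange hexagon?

turn right 160°, forward 1.8 m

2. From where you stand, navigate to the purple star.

turn right 128°, forward 10.7 m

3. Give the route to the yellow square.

turn right 11°, forward 9.9 m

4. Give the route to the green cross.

turn right 117°, forward 10.3 m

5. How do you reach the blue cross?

turn right 45°, forward 8.8 m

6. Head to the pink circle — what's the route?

turn right 91°, forward 6.9 m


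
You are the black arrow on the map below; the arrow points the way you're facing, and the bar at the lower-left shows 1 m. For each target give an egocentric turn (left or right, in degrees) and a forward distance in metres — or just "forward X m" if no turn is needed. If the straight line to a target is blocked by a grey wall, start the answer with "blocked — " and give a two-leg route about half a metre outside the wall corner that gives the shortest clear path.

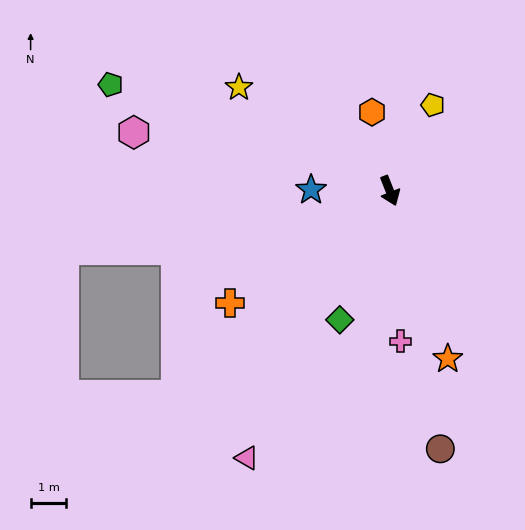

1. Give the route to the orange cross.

turn right 77°, forward 5.4 m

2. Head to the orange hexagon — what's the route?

turn left 171°, forward 2.2 m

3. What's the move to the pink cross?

turn right 17°, forward 4.2 m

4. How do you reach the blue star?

turn right 112°, forward 2.2 m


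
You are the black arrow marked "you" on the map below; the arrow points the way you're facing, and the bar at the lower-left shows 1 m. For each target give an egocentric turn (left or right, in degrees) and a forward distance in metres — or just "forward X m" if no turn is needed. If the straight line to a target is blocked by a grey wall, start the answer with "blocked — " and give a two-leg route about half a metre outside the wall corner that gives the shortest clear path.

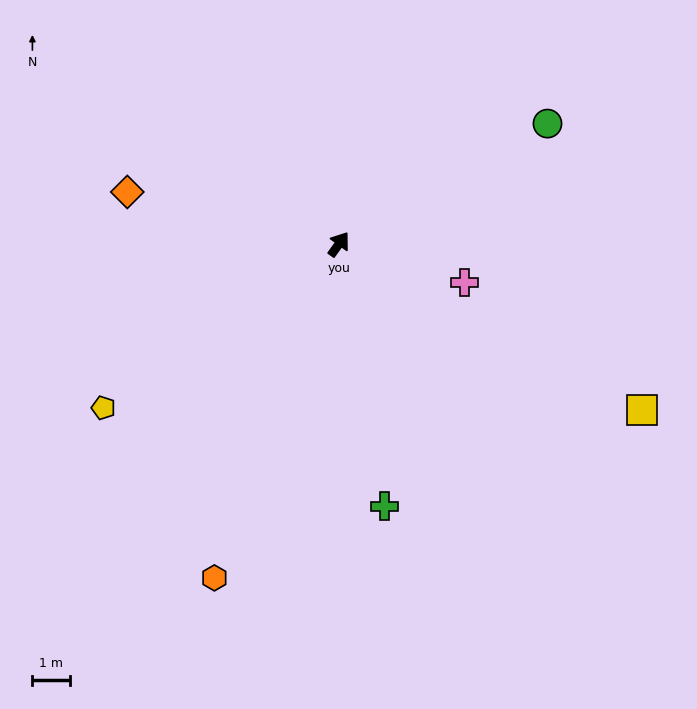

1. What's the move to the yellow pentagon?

turn left 160°, forward 7.7 m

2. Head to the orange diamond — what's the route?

turn left 112°, forward 5.8 m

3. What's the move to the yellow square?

turn right 83°, forward 9.2 m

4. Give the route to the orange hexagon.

turn right 165°, forward 9.5 m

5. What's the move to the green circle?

turn right 24°, forward 6.4 m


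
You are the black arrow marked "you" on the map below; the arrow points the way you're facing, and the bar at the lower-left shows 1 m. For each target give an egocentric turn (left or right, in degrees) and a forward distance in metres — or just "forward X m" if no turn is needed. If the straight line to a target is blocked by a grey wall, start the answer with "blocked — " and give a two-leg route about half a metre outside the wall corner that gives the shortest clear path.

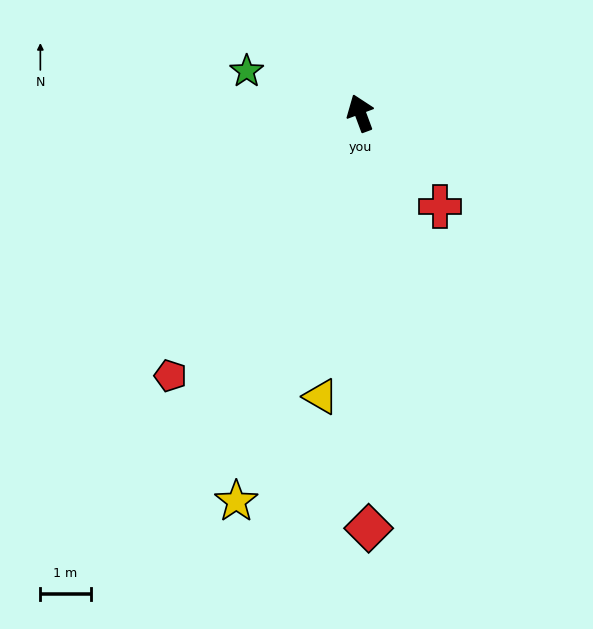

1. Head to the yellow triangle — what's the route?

turn left 152°, forward 5.7 m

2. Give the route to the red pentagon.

turn left 124°, forward 6.4 m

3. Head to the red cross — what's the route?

turn right 160°, forward 2.4 m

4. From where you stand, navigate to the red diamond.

turn left 161°, forward 8.2 m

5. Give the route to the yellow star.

turn left 142°, forward 8.1 m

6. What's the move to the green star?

turn left 49°, forward 2.4 m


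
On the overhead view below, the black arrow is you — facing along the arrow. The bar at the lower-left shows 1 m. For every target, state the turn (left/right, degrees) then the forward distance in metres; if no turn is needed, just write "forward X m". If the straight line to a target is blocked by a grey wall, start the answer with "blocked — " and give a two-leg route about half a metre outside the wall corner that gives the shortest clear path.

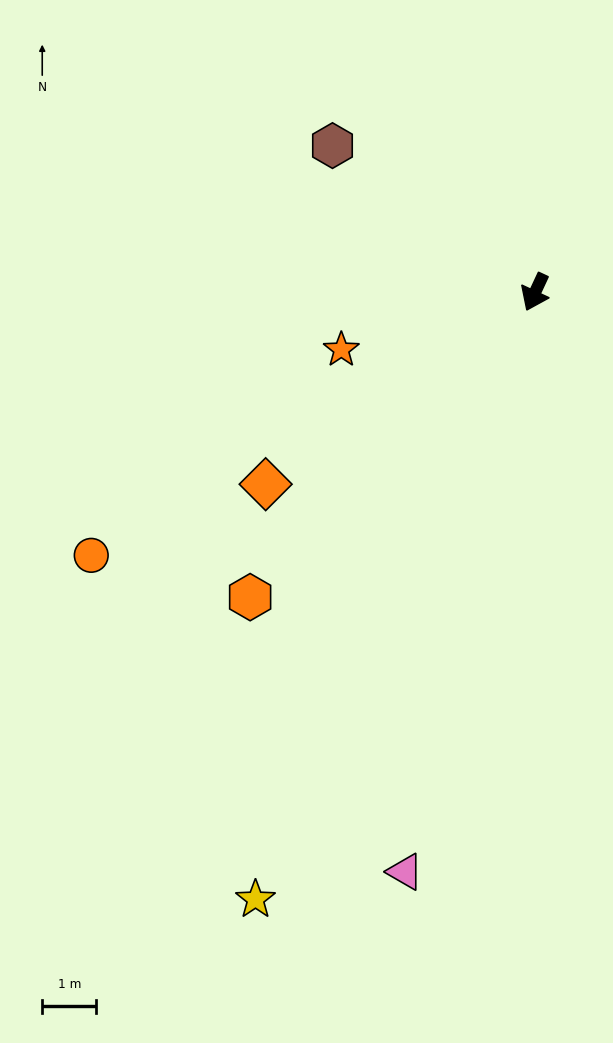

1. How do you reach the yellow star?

forward 12.3 m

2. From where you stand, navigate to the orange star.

turn right 49°, forward 3.7 m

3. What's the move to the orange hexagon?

turn right 18°, forward 7.7 m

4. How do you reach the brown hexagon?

turn right 101°, forward 4.6 m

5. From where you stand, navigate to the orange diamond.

turn right 30°, forward 6.1 m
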